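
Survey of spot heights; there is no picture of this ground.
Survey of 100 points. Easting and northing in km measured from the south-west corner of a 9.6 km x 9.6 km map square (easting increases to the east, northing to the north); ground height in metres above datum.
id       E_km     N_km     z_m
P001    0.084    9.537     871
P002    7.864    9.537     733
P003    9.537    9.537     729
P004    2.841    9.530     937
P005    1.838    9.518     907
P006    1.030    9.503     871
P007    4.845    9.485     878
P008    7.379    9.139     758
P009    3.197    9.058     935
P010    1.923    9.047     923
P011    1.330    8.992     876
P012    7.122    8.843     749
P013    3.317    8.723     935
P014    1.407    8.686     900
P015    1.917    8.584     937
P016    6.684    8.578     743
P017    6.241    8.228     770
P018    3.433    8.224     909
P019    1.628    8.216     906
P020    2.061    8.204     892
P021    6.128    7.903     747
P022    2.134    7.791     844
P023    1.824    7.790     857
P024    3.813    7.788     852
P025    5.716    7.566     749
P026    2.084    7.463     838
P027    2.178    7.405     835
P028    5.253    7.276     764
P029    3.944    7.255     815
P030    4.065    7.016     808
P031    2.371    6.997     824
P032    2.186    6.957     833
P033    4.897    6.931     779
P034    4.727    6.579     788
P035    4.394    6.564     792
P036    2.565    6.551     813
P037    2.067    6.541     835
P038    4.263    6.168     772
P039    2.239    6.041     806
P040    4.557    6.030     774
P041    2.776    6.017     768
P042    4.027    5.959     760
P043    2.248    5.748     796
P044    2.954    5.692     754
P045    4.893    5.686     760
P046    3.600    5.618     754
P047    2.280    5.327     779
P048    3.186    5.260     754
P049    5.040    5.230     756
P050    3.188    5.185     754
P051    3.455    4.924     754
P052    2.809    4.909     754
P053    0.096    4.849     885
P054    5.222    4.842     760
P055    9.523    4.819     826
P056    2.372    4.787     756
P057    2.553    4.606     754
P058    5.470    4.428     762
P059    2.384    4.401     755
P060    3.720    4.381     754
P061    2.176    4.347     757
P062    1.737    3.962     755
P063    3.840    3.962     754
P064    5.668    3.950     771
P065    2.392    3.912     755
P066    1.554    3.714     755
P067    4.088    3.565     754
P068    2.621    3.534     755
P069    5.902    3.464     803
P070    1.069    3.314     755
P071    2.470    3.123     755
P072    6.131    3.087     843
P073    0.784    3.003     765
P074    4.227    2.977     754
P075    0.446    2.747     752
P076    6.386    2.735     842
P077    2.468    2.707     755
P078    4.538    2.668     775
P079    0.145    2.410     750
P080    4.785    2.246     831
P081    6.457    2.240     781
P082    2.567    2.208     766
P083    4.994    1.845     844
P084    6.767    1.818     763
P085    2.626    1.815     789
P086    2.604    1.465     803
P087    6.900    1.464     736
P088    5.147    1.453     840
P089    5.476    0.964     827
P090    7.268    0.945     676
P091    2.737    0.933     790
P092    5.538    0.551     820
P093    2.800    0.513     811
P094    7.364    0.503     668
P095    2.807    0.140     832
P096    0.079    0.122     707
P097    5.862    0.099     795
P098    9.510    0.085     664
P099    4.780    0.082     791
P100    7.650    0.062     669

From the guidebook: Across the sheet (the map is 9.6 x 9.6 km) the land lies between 665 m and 945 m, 790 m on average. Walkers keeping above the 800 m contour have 35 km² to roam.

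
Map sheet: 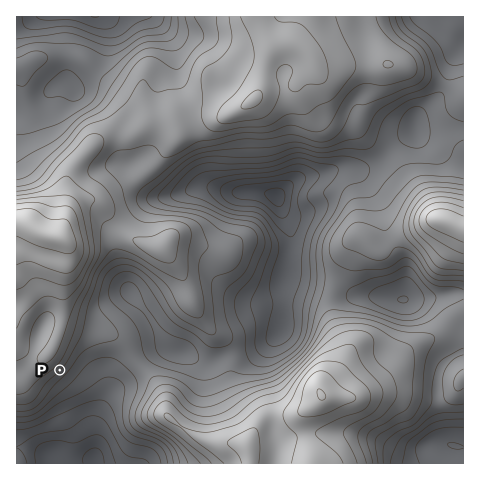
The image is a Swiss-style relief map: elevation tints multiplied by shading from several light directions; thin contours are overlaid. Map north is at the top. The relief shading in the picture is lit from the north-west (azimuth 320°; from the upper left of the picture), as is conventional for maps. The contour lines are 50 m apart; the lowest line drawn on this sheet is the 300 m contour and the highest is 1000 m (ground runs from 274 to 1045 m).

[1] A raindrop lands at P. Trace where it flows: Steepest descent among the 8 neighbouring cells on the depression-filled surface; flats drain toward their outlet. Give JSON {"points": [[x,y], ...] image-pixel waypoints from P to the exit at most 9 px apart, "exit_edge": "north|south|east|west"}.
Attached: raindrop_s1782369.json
{"points": [[60, 370], [69, 379], [78, 389], [85, 398], [85, 407], [87, 417], [88, 426], [90, 435], [90, 445], [92, 454], [95, 463]], "exit_edge": "south"}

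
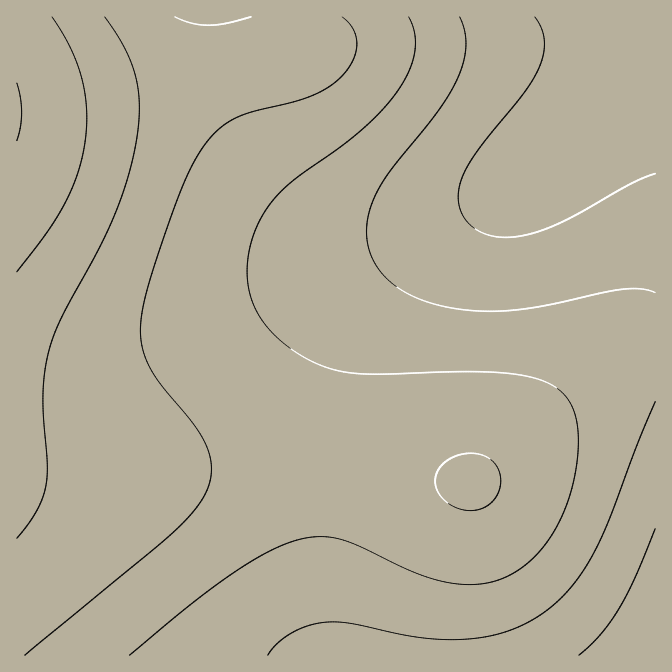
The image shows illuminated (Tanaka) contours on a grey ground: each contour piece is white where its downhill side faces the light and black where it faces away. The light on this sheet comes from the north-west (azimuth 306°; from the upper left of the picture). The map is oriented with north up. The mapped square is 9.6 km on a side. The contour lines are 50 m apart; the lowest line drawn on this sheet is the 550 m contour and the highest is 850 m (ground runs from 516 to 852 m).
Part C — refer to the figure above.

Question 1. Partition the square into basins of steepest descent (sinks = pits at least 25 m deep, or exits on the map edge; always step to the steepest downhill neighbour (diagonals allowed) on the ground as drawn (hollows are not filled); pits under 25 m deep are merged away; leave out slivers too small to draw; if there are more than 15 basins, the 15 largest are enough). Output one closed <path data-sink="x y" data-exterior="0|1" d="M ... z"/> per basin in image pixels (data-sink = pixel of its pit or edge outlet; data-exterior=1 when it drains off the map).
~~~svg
<path data-sink="655 18" data-exterior="1" d="M655 16l-350 0-2 27-5 6-4 2-124 30-115 18-38 4-1 369 38 6 33 0 135-15 98-2 2 2 52 3 98 17 60-59 72-60 23-13 29-6z"/><path data-sink="655 655" data-exterior="1" d="M655 346l-10 0-18 5-23 13-72 60-60 59-98-17-52-3-2-2-98 2-135 15-33 0-37-5-1 182 639 1z"/>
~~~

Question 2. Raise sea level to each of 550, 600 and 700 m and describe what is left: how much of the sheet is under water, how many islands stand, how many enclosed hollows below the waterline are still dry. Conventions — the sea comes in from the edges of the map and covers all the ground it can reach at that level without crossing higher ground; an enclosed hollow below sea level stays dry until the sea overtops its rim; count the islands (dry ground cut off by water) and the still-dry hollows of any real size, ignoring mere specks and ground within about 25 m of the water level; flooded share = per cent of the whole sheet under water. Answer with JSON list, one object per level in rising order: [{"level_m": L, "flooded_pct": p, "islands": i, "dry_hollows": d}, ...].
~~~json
[{"level_m": 550, "flooded_pct": 8, "islands": 0, "dry_hollows": 0}, {"level_m": 600, "flooded_pct": 22, "islands": 0, "dry_hollows": 0}, {"level_m": 700, "flooded_pct": 73, "islands": 0, "dry_hollows": 0}]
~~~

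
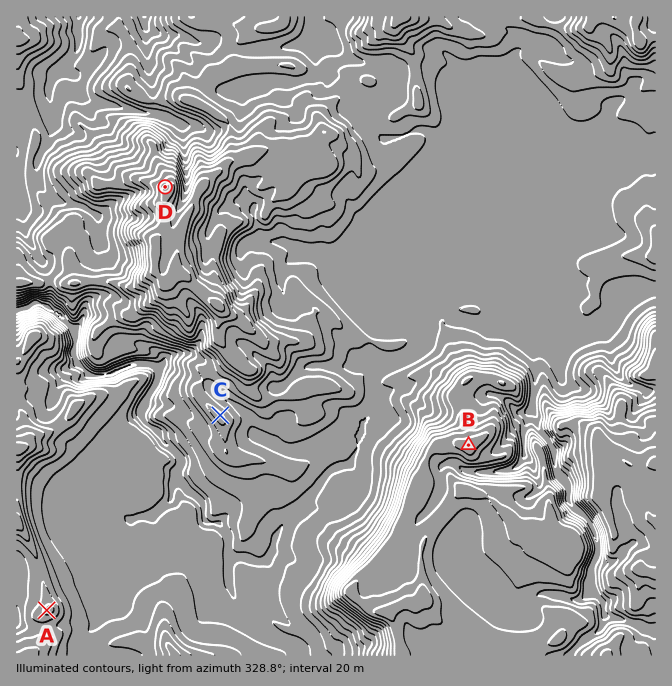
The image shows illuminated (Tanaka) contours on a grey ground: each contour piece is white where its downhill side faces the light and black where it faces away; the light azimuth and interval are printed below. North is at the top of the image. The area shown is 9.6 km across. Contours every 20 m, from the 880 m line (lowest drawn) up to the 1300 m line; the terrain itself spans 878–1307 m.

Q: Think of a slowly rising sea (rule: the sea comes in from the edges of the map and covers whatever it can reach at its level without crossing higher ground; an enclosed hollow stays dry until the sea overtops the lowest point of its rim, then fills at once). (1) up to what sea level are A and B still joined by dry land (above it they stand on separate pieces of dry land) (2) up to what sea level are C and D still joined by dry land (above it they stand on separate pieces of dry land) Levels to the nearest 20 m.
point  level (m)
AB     1020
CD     1080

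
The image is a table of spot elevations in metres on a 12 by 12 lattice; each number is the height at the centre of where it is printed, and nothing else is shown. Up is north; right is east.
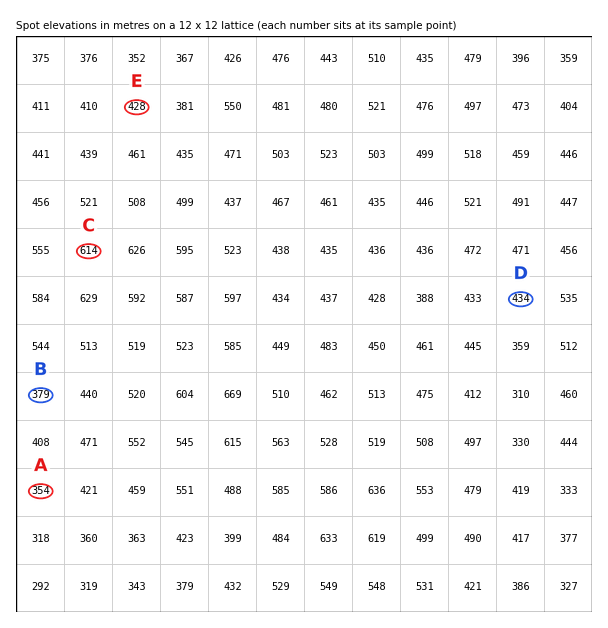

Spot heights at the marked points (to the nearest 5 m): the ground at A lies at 355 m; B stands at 380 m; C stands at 615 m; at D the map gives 435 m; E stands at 430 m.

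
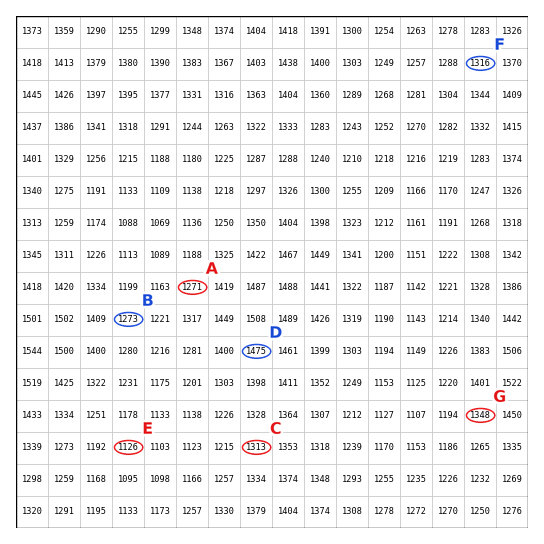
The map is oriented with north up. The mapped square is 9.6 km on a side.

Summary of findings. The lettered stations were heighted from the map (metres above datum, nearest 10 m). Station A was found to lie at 1270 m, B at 1270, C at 1310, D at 1480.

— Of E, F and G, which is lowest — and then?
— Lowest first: E F G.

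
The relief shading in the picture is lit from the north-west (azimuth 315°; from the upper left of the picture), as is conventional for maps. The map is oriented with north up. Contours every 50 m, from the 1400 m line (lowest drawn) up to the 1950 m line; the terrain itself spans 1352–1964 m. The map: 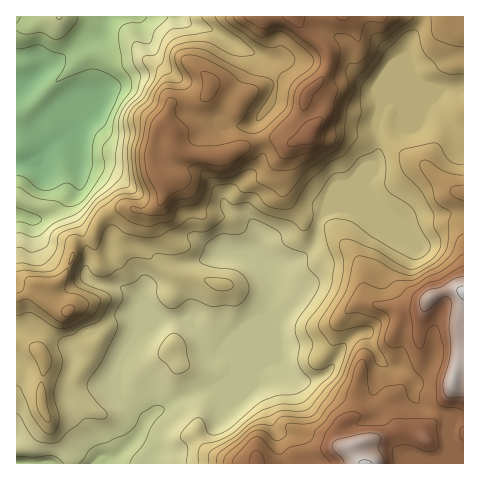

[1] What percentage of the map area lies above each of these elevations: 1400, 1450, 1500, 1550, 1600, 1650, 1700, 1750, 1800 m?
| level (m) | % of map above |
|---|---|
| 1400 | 95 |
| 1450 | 91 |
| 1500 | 88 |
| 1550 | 70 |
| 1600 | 57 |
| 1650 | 42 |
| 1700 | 33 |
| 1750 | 24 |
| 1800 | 15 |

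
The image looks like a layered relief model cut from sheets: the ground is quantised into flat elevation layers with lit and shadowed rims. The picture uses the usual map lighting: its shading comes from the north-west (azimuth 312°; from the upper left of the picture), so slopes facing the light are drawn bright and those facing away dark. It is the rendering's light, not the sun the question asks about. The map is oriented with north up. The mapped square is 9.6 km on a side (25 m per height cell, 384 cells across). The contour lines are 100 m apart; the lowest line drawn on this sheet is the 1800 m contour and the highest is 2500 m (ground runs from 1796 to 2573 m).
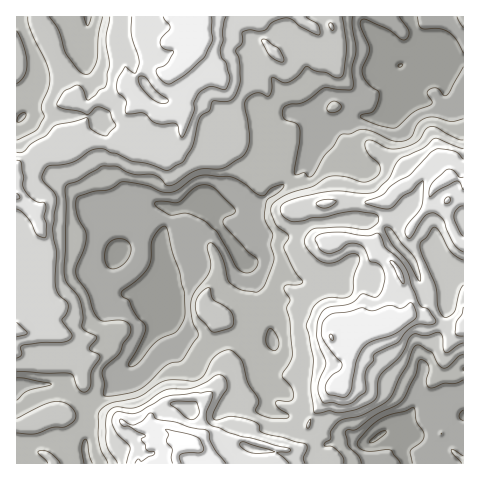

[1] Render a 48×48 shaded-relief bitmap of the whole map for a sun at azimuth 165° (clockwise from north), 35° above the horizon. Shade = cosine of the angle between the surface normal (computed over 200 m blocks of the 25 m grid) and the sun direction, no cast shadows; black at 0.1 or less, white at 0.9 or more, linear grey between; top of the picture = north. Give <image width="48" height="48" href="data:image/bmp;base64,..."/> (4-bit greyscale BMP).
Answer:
<image width="48" height="48" href="data:image/bmp;base64,Qk32BAAAAAAAAHYAAAAoAAAAMAAAADAAAAABAAQAAAAAAIAEAAATCwAAEwsAABAAAAAAAAAAAAAAABEREQAiIiIAMzMzAERERABVVVUAZmZmAHd3dwCIiIgAmZmZAKqqqgC7u7sAzMzMAN3d3QDu7u4A////ALqYiZmalliIisuWeXdniauYdkNXiIiZp6mYmZmJqXiZmsuGiYh2Zouod2Q1d2eZl6mZmql3m6mZh3d3d3dVRGqpiKp1Z2aKiJqqqrp2m5mHUxNVVmVERXmru97aiZiIiImaqrp0ZUV1MhRURVVWZmm87u/+y6mXmFZ4mZliAAA1VnepdmZniHfe/////amImlVWZoqCAAADaKm8qZmZmIe+7+7/7bmYm2ZVV6ynIAAAIzRaqoiImId73dy8zMq7qqqqmauphkIQEQAnmIiImYZWmrqrvMm92+7u3KqqqYZTNFMld4mHiYZEaaq8zMmM2+3MzKm8y4Z3ZmdVaJmHeIdmebvN3Lub3LqZmZibzLdnd2d2eJmGZ4iJqszM3cyq3szLu6mavMpVZmeHiJmHd5iLqb7d3d25ztzMypiZq7uERneamZqph5d5mYzu7u7anZmZmYhmeJmXVXmruZqql4dGiXeb3/7beGmYmZllRWeIdWqpmYmqmHYyVndme+yoRXqYqph3ZniIh1iXeHeamGYwEkVFVId3VHipd4eIiJqZmESHd3d4mHZCECREZlaJdYeqdmaJmZu6iFFodmZomHdlVEVmimiJhpeal2eJmZq7iIM4hlVniIiIh2iImml4l5iKqZmZmZqrmZhYhmVWeZq7qGmppnl5qamaqrupiJmqqZmId4h2iarN23i6Y5mJq7qbmrupmZmZmZmXaaqIiarN7bm3N7iprJqqmquqqZmZmZmGeqmHeIiazbh1a8u5qYq5mZmqqpqqmIdmmpmJmYUyNVI3mcy6p5qpqYiaqZmqh3domZmavKhTI0RJlozLmKuaqYmaqZmZh2Z4iJh4q7vMu7u8t0vcusmKqZqruoiaqYeImZhjR5q8zLu922fLzKZ4mru7uqq97bqaqrujASM0Z2RGvbaqrId2e9zMvN3N/+3Lu7u6UhASMzIQSsh7q5mYm8zMze7d3v/u3Lmbt1M0RVVCJYlXqYq93cu83d3d3e//7bmJqodVVnh2RVh1Z0m83d3M3czLvczMzMqZmpl2d4mnRER2VSR5mb3bvLqYm8qZqruZmqmHiImWIBI0IjImiImpmZmqmrqZmqqpmaiYh2ZDEAIiEkMkZ4d2d4irqsqZmZqpiJiId1IjRDMyNWVVVnmIiaq828upmZmqh4mZmGRFZkIjRZd4mZmqmcypmry6qpmaqZqqqqqnZlMkVrl3mqmqmKqGeJu73Kqau7qYmru6iHZmd7p2Z4iHmpeKuqzM3buqvLu5qqmbmIiId7qHZmZmeYiry6vcu7uqzLvM25d5mIh4d8qYdlRWZnqprMu6qqqrzLvN25h3h3h4hrmZh3VWd3mXecy5iaq7u7u8yqqYiHiImJmpiIdniImYd6y6iaq6qaqquru6q5iZmYmpmJhniZmZmZu7qqqZiJqpqqmqvLmZmnqZmZhmiJiIiaqqqqqYiaqpmYiaq7upqnmIiZhkeIiIiZiaqqqqq7qZmYm7qZu7uomIiZhkaIiIiZiau6qrvMmJiZrLp4q8ug=="/>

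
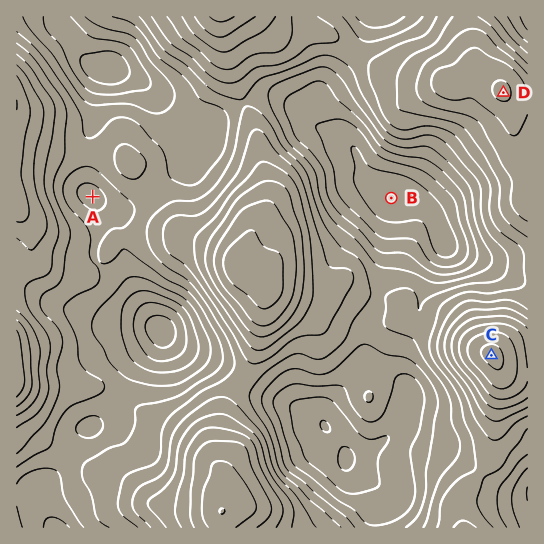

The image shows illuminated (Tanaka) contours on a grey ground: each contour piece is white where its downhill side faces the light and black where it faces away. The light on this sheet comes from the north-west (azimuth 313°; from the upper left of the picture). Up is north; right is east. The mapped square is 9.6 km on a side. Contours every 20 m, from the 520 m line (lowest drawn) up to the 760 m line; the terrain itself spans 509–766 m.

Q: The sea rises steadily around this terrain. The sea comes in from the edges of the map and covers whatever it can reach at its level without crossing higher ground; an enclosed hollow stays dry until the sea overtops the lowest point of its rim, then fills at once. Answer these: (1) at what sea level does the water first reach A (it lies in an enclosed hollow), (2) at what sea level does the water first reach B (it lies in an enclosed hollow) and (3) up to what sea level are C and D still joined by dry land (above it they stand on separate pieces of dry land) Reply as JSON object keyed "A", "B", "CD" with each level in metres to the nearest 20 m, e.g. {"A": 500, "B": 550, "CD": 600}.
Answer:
{"A": 600, "B": 620, "CD": 640}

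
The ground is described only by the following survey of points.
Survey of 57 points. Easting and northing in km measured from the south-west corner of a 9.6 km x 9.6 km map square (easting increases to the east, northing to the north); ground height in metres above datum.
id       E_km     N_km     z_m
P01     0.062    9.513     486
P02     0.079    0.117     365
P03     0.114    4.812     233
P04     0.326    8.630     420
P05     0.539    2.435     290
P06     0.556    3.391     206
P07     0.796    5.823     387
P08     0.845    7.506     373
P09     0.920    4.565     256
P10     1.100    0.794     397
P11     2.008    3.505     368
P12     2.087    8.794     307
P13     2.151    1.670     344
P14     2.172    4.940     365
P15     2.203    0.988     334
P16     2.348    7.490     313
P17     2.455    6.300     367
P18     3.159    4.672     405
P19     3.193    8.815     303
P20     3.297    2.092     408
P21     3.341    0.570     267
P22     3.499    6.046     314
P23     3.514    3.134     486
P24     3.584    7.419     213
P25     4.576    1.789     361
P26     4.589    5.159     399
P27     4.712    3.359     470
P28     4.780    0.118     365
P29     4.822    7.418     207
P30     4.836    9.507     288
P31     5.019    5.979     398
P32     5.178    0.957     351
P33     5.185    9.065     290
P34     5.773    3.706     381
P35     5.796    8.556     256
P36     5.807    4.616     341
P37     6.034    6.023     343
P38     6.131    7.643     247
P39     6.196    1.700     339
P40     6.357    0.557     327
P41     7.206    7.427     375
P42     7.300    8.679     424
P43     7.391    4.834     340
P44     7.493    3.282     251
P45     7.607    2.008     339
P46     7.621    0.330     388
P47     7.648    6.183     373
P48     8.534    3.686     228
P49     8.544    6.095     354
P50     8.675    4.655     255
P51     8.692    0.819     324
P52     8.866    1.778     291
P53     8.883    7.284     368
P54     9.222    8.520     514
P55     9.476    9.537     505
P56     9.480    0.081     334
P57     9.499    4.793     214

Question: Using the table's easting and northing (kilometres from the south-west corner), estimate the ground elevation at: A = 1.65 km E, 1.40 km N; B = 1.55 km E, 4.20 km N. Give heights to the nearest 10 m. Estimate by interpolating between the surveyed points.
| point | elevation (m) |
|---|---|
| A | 330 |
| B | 300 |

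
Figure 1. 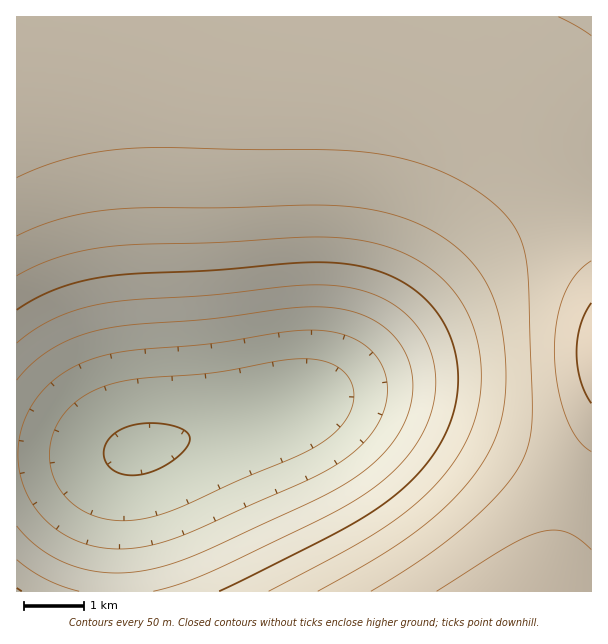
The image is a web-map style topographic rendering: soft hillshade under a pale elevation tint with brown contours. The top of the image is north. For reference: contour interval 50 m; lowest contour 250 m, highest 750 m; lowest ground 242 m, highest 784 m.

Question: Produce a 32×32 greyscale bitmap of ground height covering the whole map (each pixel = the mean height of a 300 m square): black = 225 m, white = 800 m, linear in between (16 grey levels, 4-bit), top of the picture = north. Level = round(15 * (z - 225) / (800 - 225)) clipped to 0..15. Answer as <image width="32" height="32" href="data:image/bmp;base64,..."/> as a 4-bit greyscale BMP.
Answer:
<image width="32" height="32" href="data:image/bmp;base64,Qk12AgAAAAAAAHYAAAAoAAAAIAAAACAAAAABAAQAAAAAAAACAAATCwAAEwsAABAAAAAAAAAAAAAAABEREQAiIiIAMzMzAERERABVVVUAZmZmAHd3dwCIiIgAmZmZAKqqqgC7u7sAzMzMAN3d3QDu7u4A////AHZlVVVmZ3iJmqu7zM3d3d1lVEREVVZneImaq7zM3d3dVEQzM0RFVmd4iaq7zMzd3EQzIiIzNEVWZ3iZqrvMzMxDIiIiIjM0RVZniJqrvMzMMyIRERIiMzRFVneJqrvMzDIhEREREiIjNEVneJqrvMwyIREAERERIiM0VniJq7zMMiEREBEREREiM0Vniaq8zTMhEREREREREiNEV4mavM1DIiEREREREREiNFZ4mrzdQzIiIiIiERESIjRWeJq83lRDMyIiIiIiIiM0VniavN5VREMzMzMzIiIzRVZ4mrzeZlVURERERDMzREVniJq83nZmVVVVVVVEREVWZ4mqvN6Hd2ZmZmZmVVVWZ3iJqrzNiId3d3d3d2ZmZ3eImqu8zZmIiIiIiIh3d3iImZqrvMypmZmZmZmIiIiImZqqu7vMqqqZmZmZmZmZmZqqq7u7zKqqqqqqqqqqqqqqq7u7u7u7uqqqqqqqqqqqq7u7u7u7u7u7u7u7u7u7u7u7u7u7u7u7u7u7u7u7u7u7u7u7u7vLu7u7u7u7u7u7u7u7u7u7zMy7u7u7u7u7u7u7u7u7u8zMzMzMzMy7u7u7u7u7u7vMzMzMzMzMzMy7u7u7u7u7zMzMzMzMzMzLu7u7u7u7u8zMzMzMzMzLu7u7u7u7u7vMzMzMzMy7u7u7u7u7u7u7"/>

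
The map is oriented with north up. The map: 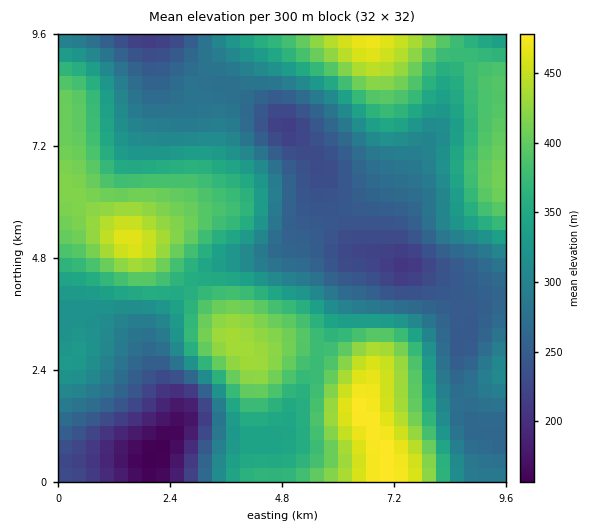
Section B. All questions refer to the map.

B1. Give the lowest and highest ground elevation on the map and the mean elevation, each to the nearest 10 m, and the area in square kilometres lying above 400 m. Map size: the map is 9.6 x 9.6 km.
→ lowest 160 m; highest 480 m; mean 330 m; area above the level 17.6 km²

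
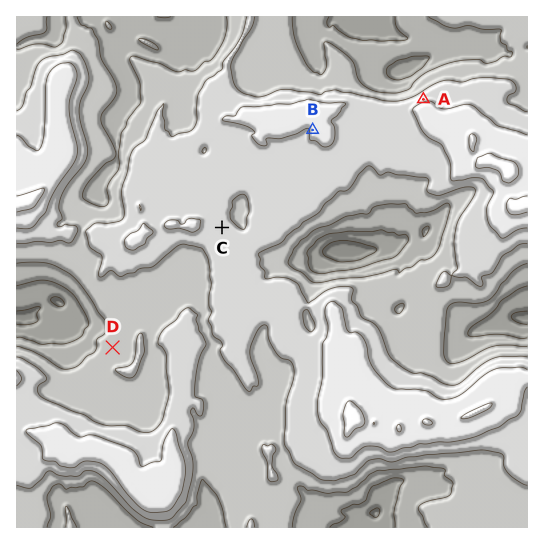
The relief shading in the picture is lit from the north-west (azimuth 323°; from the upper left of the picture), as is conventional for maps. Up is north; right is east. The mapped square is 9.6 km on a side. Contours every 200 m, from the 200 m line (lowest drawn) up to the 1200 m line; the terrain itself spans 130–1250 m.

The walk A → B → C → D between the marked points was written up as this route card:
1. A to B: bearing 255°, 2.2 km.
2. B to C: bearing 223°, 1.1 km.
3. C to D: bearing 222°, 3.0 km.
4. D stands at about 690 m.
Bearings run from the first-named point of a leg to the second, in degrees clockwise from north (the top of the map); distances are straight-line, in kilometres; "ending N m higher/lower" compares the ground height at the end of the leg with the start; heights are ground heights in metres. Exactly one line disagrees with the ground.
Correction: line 2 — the distance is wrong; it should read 2.5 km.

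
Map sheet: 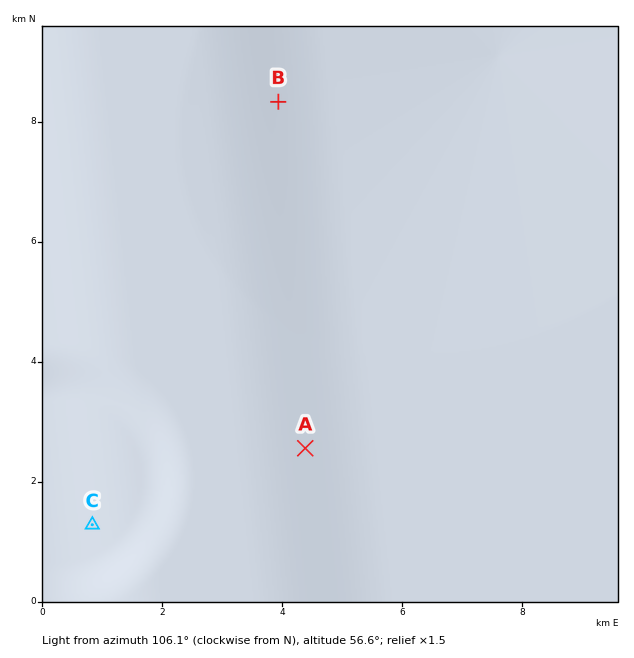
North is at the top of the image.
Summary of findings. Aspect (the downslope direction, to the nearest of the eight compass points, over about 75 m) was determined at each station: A W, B W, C E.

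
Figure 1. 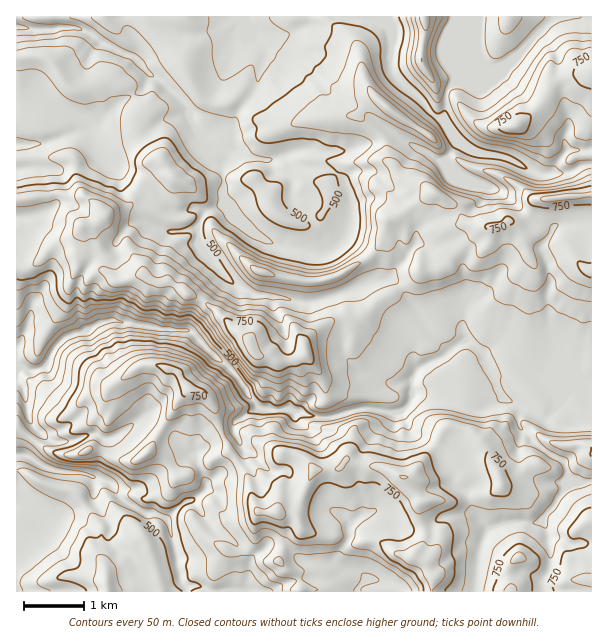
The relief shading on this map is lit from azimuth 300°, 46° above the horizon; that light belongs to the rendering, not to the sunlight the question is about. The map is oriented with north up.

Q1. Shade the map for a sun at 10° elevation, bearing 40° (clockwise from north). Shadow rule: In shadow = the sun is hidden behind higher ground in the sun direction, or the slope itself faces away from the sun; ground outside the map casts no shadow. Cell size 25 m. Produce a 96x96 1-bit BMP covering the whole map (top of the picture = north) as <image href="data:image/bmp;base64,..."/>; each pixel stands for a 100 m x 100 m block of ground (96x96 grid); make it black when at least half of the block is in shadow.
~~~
<image width="96" height="96" href="data:image/bmp;base64,Qk2+BAAAAAAAAD4AAAAoAAAAYAAAAGAAAAABAAEAAAAAAIAEAAATCwAAEwsAAAIAAAAAAAAA////AAAAAAA//gAP//wA//gBAHgf/AAP//wA//gBAAAAAAAf//wB//gBgAAAAAAb//gH//AAAAAAAAAT//AH//AACAAAAAA//4f3/4AAAAAAAAA//////gAAAAAAAAA/////+AAAAAAAAAB/f//wAAAAADgAAAB+f/8AAAAAAHgAAAB8f/4AAeAAAEAAAAB4//4AA+AAAAAgEAfxv/AAP+AEfAB5/h/jvwAAf+MOAAB////zPgAAP+APwAD/3/vcPgAAP8ABwAD/H//f/gAIP8AAgAD////Z/AAcP4AAAAj////B/AAcfwADAB7f//+D/AAMfgADAB8///+D+HAACAAAAB9///8DePgAAAAAAD///gAAMeAAAAAAAP78AAAAA+AAAAAAAfzzgAAB5wAAAAAAA8DP/gAfxgAAAAAAAwCf/wZ/xAAAABAAAAA//z//wAHAAAAAAAA//j//zAPgAAAAAAAwfj//j//+AAAAAAAgPh//j////wAAAABgHh//H//j/AAAAABgfh//P//gAAAAAABg/h/wP//gACAAAABh/A/wf//gAAAAAADD+A/g///gAAAAAAD/8A+B///AAAAAAAD/wAMD//fAAAAAAAD/gAAD/8GAAAAAAADvgAAP/gAAAAAAAAD/+AA//gAAAAAAAAD//wf//AAAAAAAAAD/////+AYAAAAQAAD/////8AQAAAAAAAD/////4AQAAAAAAAD/////wAAAAAAAAOD/////gAAAAAAAAPB/////AAeAAAAAAPh////+D//gAAAAAPz////wH//4AOAAAP//v//AP//8APxwAP//vzgAf//+AP74AP//xgAAf+ACAOA8AP8PwAAA/wAAAGA8APwHwAAB/gAAAAAYAOADwAAB+AAAAAAYAMADgAAD8AADgAAAAMABgAAD8AAD4AAAAAAAgAADwDAD8AAAAAAAAAADgP4B8AAGAAAAQAAhAf4D+AAAAAAAwAAAAfgD+AAAB+CAAAAAA+AD+AAAD/zAIAAAAcAD8AAAD/7ocAAHAAAB4AYAH/8BcAAOAAAB+AYA/z8AAAD8AAAB+AAH8AAAAAHwGAAB4AB/8AAAACHAEAADwgD/wAAAADgAAAAD/AD/D+AAADwAAAAD/AD///gDADgAAAAAeAD//58AADAAA4AAAD7//4AAAAAAB8f/wP7//5yAAAAAB8f/+fz//x/wAAAAB4f///n//B4AAAAABAP///H/+BgAAAAABgD//8P8wAgAAAAABAAAf4PwAAwAAAAPwAAAfgfgAAgA4AAPgAAAfD/AAAgD4AAeAAAAeP2AAAgHwAA8AAAAcfyAABgHgAB4AAAAY/wAAAAPAAD4AAAAA/wAAAAeAAHwAAAAB/gAAAAeAAPgAAAAB/gAAAA8AAfAAAAAD/AAAAAwAA4AAAAAB+AAAAAAAD4AAAAAB+AAAAAAA/YAAAAAB+AAAAAAD8AAAAAAA+AAAAAAH4AAAAAAA/AAAAD//wAAAAAAAfAAAAD//gAAAAAAAfAAAAD//AAAAAAAAfAAAAA="/>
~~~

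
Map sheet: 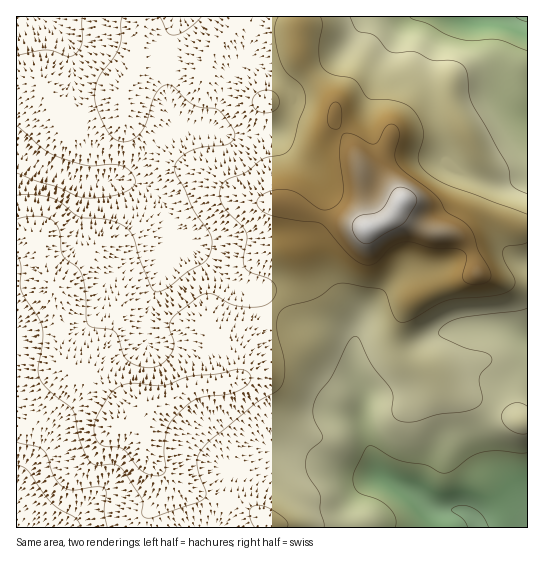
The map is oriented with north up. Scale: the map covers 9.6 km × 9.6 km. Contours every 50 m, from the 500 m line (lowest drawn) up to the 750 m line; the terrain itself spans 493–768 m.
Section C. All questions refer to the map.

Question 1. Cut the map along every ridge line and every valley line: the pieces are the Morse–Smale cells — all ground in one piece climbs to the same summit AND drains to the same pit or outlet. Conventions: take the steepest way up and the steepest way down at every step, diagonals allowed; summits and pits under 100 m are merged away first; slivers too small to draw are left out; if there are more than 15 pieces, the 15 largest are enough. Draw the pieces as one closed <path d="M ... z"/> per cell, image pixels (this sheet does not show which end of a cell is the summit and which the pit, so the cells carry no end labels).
<path d="M299 16l-283 1 0 217 17 2 6 5 6 32 11 14 4 59 7 20 12 10 11 1 8 4 31 26 26 0 36-19 32-3 14-6 0-24 6-16 52-53 4-15 0-25 8-17-2-18 63 18-7-59-9-24-17-24 0-17-3-6-31-40-2-9z"/><path d="M397 211l-8 9-20 9-14-5-51-13 3 4 0 14-8 17 0 25-4 15-52 53-6 16 0 24-14 6-32 3-28 16-12 3-6 19-1 20 4 12 13 15 3 13-7 16-10 15-1 11 382-1 0-298-11-2-19-8-15-2-8 3-17 13-19 0-21-6z"/><path d="M527 16l-227 1 0 38 8 15 24 29 3 6 0 17 21 32 7 21 2 39 4 15 20-9 8-9 21 16 21 6 19 0 17-13 8-3 15 2 24 9 6-1z"/><path d="M47 284l-31 1 0 242 129 1 2-11 10-15 7-16-1-11-15-17-4-12 1-20 6-19-4-2-18 2-31-26-8-4-11-1-12-10-7-20-4-59z"/><path d="M27 235l-11 0 0 48 37 2-10-20-4-24z"/>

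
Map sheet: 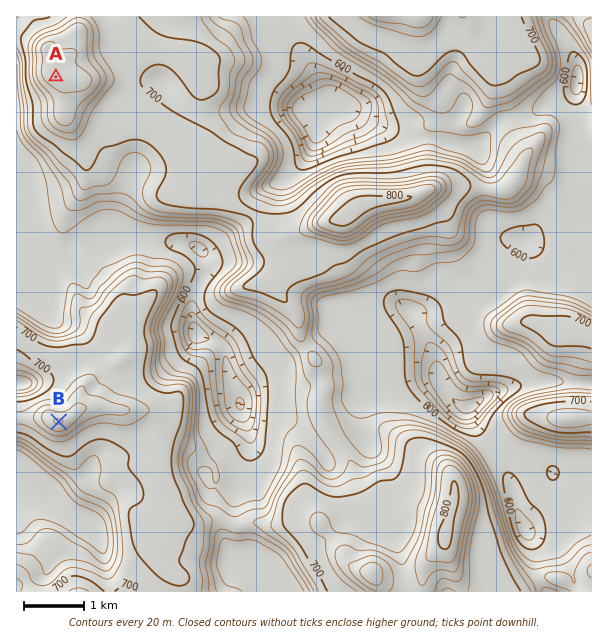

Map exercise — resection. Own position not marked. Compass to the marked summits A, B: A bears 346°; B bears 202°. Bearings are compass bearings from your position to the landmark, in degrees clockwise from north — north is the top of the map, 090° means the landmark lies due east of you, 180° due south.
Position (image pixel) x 110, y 295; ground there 685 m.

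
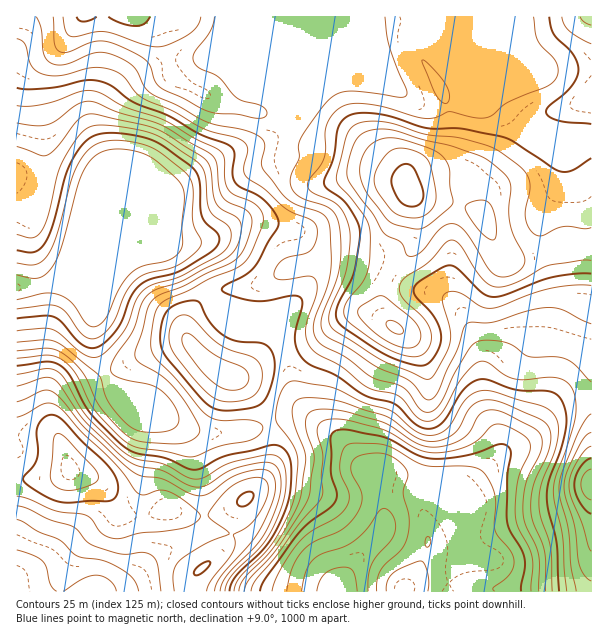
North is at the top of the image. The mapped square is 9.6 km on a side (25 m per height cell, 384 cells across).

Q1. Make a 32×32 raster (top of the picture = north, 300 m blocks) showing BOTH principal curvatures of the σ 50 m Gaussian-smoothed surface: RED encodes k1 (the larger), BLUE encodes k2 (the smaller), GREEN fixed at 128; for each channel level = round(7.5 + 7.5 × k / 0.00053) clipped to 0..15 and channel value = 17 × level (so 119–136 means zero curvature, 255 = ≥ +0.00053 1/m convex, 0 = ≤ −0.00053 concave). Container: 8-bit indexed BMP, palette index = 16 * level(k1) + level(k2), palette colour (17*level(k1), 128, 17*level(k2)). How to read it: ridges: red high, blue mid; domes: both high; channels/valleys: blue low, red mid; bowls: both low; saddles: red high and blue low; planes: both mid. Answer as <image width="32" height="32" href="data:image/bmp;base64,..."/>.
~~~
<image width="32" height="32" href="data:image/bmp;base64,Qk02CAAAAAAAADYEAAAoAAAAIAAAACAAAAABAAgAAAAAAAAEAAATCwAAEwsAAAABAAAAAAAAAIAAABGAAAAigAAAM4AAAESAAABVgAAAZoAAAHeAAACIgAAAmYAAAKqAAAC7gAAAzIAAAN2AAADugAAA/4AAAACAEQARgBEAIoARADOAEQBEgBEAVYARAGaAEQB3gBEAiIARAJmAEQCqgBEAu4ARAMyAEQDdgBEA7oARAP+AEQAAgCIAEYAiACKAIgAzgCIARIAiAFWAIgBmgCIAd4AiAIiAIgCZgCIAqoAiALuAIgDMgCIA3YAiAO6AIgD/gCIAAIAzABGAMwAigDMAM4AzAESAMwBVgDMAZoAzAHeAMwCIgDMAmYAzAKqAMwC7gDMAzIAzAN2AMwDugDMA/4AzAACARAARgEQAIoBEADOARABEgEQAVYBEAGaARAB3gEQAiIBEAJmARACqgEQAu4BEAMyARADdgEQA7oBEAP+ARAAAgFUAEYBVACKAVQAzgFUARIBVAFWAVQBmgFUAd4BVAIiAVQCZgFUAqoBVALuAVQDMgFUA3YBVAO6AVQD/gFUAAIBmABGAZgAigGYAM4BmAESAZgBVgGYAZoBmAHeAZgCIgGYAmYBmAKqAZgC7gGYAzIBmAN2AZgDugGYA/4BmAACAdwARgHcAIoB3ADOAdwBEgHcAVYB3AGaAdwB3gHcAiIB3AJmAdwCqgHcAu4B3AMyAdwDdgHcA7oB3AP+AdwAAgIgAEYCIACKAiAAzgIgARICIAFWAiABmgIgAd4CIAIiAiACZgIgAqoCIALuAiADMgIgA3YCIAO6AiAD/gIgAAICZABGAmQAigJkAM4CZAESAmQBVgJkAZoCZAHeAmQCIgJkAmYCZAKqAmQC7gJkAzICZAN2AmQDugJkA/4CZAACAqgARgKoAIoCqADOAqgBEgKoAVYCqAGaAqgB3gKoAiICqAJmAqgCqgKoAu4CqAMyAqgDdgKoA7oCqAP+AqgAAgLsAEYC7ACKAuwAzgLsARIC7AFWAuwBmgLsAd4C7AIiAuwCZgLsAqoC7ALuAuwDMgLsA3YC7AO6AuwD/gLsAAIDMABGAzAAigMwAM4DMAESAzABVgMwAZoDMAHeAzACIgMwAmYDMAKqAzAC7gMwAzIDMAN2AzADugMwA/4DMAACA3QARgN0AIoDdADOA3QBEgN0AVYDdAGaA3QB3gN0AiIDdAJmA3QCqgN0Au4DdAMyA3QDdgN0A7oDdAP+A3QAAgO4AEYDuACKA7gAzgO4ARIDuAFWA7gBmgO4Ad4DuAIiA7gCZgO4AqoDuALuA7gDMgO4A3YDuAO6A7gD/gO4AAID/ABGA/wAigP8AM4D/AESA/wBVgP8AZoD/AHeA/wCIgP8AmYD/AKqA/wC7gP8AzID/AN2A/wDugP8A/4D/AHaYl4V0Y5V1l+j00EBQc4d0dXOU28uolaa4trOjlrfldoaWpWSFpXSlyPn31ZGAYmVkc6K3t7aGhYVkQlN2uPmHdnanp7iGhZOClPb3+qNgZIaVknOV16iFhoRiZISW+HWFdISouqenh5WEk8X52IBylpaEYnTopoaFpLSnloX1VIWnlJSmprba59TX2fnYsrO3t5VyldaFh3V0laimlfXFyMq4t9ajtvnEwdf7/Oujs9jHpJO4p3d3dHSEp7TX/bW2ysnp+OLXyGFip8n6+aSElGNiZIOhgHGEhZOlo9j+ZXXo2PjmoZa0gnSkhKT11reVcWJAcMGjk5KCc2JilfaVpvj313NAcHGDg5FwgOO2hICBlHKV6ejWxoNTYWCT9rXY+bZzcHF2dHGyoXChxKSAcXSFhLb7+KR0YnSGgpH0htf2hFBwd3dwcsfJuNWUgpOWpailo/r6dGJjlqaUg9Wm2fiUgISEcmGW2NrryYSTl5WWupdz9fiTorW5p4WEtqba+rPQ1bejldj459nYo5SVdYaVk5X0xoWSpbm4t6anhbTUcpDW1sTJ+felhLWUosWXdIS4+vm4pYKFloeHh4aGpsVSQHS1ltr6pmBzhYaQ5va25/r76sejk4aFh3eHh5eox4BiYKe52eiBdoWEhXCj+Pzo6Mimk4GUpoR1doeHgJGhhXeAxvro9vXFxreVcnCU+KfVgWBzc5XWlXNzdHSToYZ3d4OwtHSV+ffm19jHknDFttazdHSDltraxqaGhajWgHeHh4SAUHCAgqO2qKikcqbHltfJlIKX2evV1djWuPiAh4eHh3d1gnBQg7e3dnR0hba0g9Z0Yaf2pnSGqKa4+YGDd4eHh4aixYOAkrKBUVOEg8WmxoSS6Nh2ZIaHdqf4lXCHh3eHd3DW54RylLaVcoWXuNvsxcO4x4Z1hod3hve3cHeHh3d0UIX42bbG+Pf2xsjJycmFdIW4qJaGh4d11tZgc3d3c3BjgLbayKeVg6TZt6nKuZWmt7iopoaGh3en15VQYGBQdJWToJGVl4djY8i5t/r59se4p4Z1dXaHh5e3pZOEdWV2mLm2pLSklqWl19nox3OTpYWUlIWFdXSXlqaEk7anlqbH6ejn2aZ2g6bHtqSBcICSZHWXt7e3l5iGlnSEttfY2PfYt5aWhoeFk6SDgnGEt5Z1hYaWlrfIp7anhpWVlcjqt5eHdXeHd4eGhHR0hafIhYeHdnVkdKaUxtmWdWV0tLWEdYWHd4eHh3d3h4SXyJaGd4eHhmR1pWOV+LZkdae3lpWDdoeHh4eHh4eHhMimhoeHd4eEloaWpoO3+ubn2KenyraDh4eHh4eHh4aVpoaHh4d3dnWWubo="/>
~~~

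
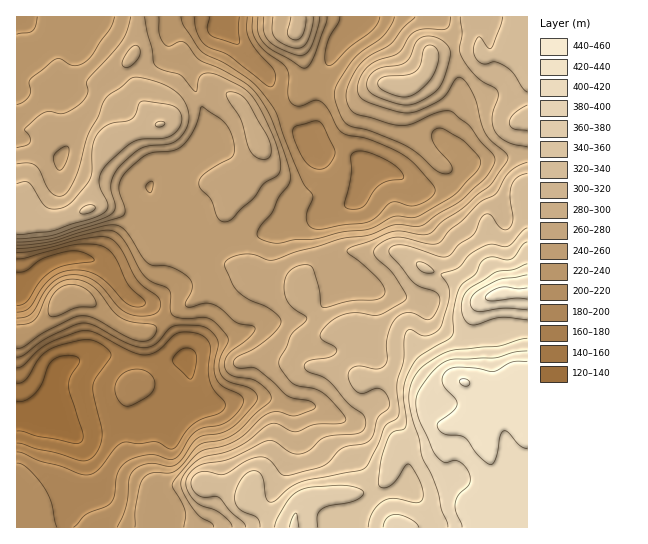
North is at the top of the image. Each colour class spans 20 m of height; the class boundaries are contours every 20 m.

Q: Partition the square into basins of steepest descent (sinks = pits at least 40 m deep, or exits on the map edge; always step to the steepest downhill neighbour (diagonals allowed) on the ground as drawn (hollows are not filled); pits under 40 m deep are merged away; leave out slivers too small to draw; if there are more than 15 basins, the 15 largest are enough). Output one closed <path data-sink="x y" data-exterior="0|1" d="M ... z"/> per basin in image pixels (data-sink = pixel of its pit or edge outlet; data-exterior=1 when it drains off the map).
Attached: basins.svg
<path data-sink="41 417" data-exterior="0" d="M357 251l-23 4-20 10-10 10-3 16-8-7-30-4-12-8-20 5-21 11-63 44-12 0-8-3-16-9-25-21-15-4-6 2-26 30-17 9-5 0-1 191 511 1 1-234-27-1-15 6-7 0-22-19-31-11-24-16z"/><path data-sink="229 30" data-exterior="0" d="M475 16l-337 0-2 33-8 13 0 7 16 38 13 17 9-1 16-18 19-6 16-10 4 0 13 8 11 13 15 32 0 11-8 14-17 15 0 7-12 30-2 24 3 11 6 9 19 6 10 10 34 5 8 7 3-16 10-10 20-10 16-4 48 1 9 4 19 13 31 11 22 19 7 0 15-6 26 0 1-232-7-4-8-9-15 7-15 1-4-7 0-22z"/><path data-sink="17 291" data-exterior="1" d="M106 207l-16 1-40 16-19-3-15 2 1 113 5 0 17-9 20-24 7-7 5-1 15 4 25 21 16 9 8 3 12 0 63-44 21-11 20-6-9-4-44-7-45-13-26-31z"/><path data-sink="17 17" data-exterior="1" d="M137 16l-121 1 1 206 3-2 4-15 4-31 19-36 6-7 26-9 14 5 14 12 3 0 15-7 32-8-13-18-16-38 0-7 8-13z"/>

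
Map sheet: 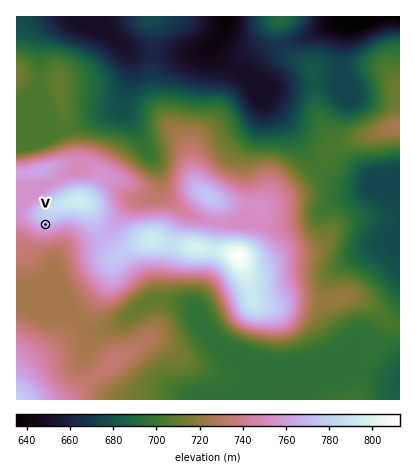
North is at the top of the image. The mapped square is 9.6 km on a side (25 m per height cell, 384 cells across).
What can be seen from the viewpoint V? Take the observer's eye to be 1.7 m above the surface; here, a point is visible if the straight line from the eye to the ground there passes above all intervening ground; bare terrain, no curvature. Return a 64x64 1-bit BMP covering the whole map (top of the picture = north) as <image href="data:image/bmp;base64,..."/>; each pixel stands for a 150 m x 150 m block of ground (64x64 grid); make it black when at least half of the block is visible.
<image width="64" height="64" href="data:image/bmp;base64,Qk0+AgAAAAAAAD4AAAAoAAAAQAAAAEAAAAABAAEAAAAAAAACAAATCwAAEwsAAAIAAAAAAAAA////AAAAAAD/+AAAAAAAAP/4AAAAAAAA//gAAAAAAAD//AAAAAAAAP/+AAAAAAAA//8AAAAAAAD//8AAAAAAAP//4AAAAAAA///4AAAAAAD///gAAAAAAP//4AAAAAAA//8AAAAAAAD//AAAAAAAAP/8AAAAAAAA//gAAAAAAAD/+AAAAAAAAP/8AAACAAAA//wAAAIAAAD//AAAAgAAAP/+AAAAAAAA//4AAAAAAAD//gAAAAAAAP//AAAAAAAA//8AAAgAAAD//8AAAAAAAP//+AAAAAAA///8AAAAAAD///wAAAAAAA34PgAAAAAADPgAAAAAAAAA8AAAAAAAAADgAAAAAAAAAEAAAAAAAAAAAAAAAAAAAAAAAAAAAAAAAAAAAAAAAAAAAAAAAAAAAAAAAAAAAAAAAAAAAAAAAAAAAAAAAAAAAAAAAAAAAAAAAAAAAAAAAAAAAAAAAAAAAAAAAAAAAAAAAAAAAAAAAAAAAAAAAAAAAAAAAAAAAAAAAAAAAAAAAAAAAAAAAAAAAAAAAAAAAAAAAAAAAAAAAAAAAAAAAAAAAAAAAAAAAAAAAAAAAAAAAAAAAAAAAAAAAAAAAAAAAAAAAAAAAAAAAAAAAAAAAAAAAAAAAAAAAAAAAAAAAAAAAAAAAAAAAAAAAAAAAAAAAAAAAAAAAAAAAAAAAAAAAAAAAA=="/>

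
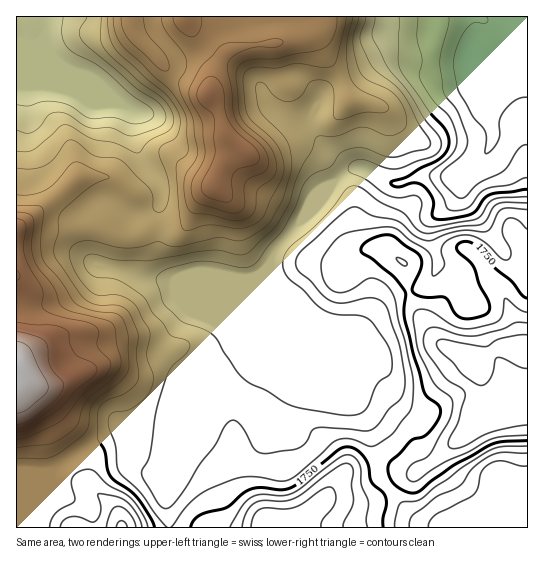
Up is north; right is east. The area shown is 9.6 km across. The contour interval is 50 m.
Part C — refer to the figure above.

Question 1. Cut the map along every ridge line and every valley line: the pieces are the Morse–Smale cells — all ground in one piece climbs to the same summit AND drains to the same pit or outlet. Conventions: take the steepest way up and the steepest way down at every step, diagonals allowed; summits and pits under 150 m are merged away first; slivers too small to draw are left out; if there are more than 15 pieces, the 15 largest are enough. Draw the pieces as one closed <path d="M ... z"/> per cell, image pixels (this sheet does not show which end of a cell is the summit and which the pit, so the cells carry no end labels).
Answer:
<path d="M527 77l-14 0-10 3-12 7-3 4-1 23 5 15 0 13-9 16-14 13-8 5-42 0-24 8-29-15-12-1-15 9-31 33-4 8-25 28-7 11-3 9 7 16 13 10 21 24 13 7 32 79 13 23 8 32 1 16 10 14 14-10 14-4 20-13 37-34 5-10 12 4 39-2z"/><path d="M477 16l-346 0 0 9 4 9 25 28 18 15 31 17 10 15 8 26 13 12-15 14-6 12-3 12-17 16-11 21-7 6-21 1-1 29 6 16 8 6 18-5 32 0 15 4 13 0 7-3 11-10 6-15 24-26 9-15 31-33 15-9 12 1 24 14 7 1 22-8 42 0 13-9 9-9 9-16 0-13-5-15 0-19 4-8 9-5-5 1-12-4-10-16-1-14 5-22z"/><path d="M102 224l-40 3-37-2-9 5 1 298 22-1 0-10 13-32-1-12 3-4 57-34 8-3 6 1 10 15 14 7 20 1 9-3 5-4 21-51 0-24 13-15 20-14 31-75-1-2-16 11-13 0-15-4-32 0-18 5-8-6-5-11-1-35-8 0-13 7-13 0z"/><path d="M270 267l-33 78-20 14-13 15 0 24-20 47-9 32-8 16 0 18 3 17 136 0 2-14 14-13 5-2 40 2 11-5 9-9-10-14-1-16-8-32-13-23-32-79-13-7-10-13-24-21z"/><path d="M45 16l-29 1 0 212 9-4 37 2 40-3 23 11 13 0 13-7 8 0 0-19 2-8 0-12-5-12-9-11-10-16-4-15 0-24-39-19-17-17-18-11-8-9-8-17 2-12z"/><path d="M130 16l-84 0-3 22 5 13 11 13 18 11 21 20 35 16 0 24 4 15 10 16 9 11 5 12 0 12-2 8 1 18 13 2 8-1 7-6 11-21 17-16 3-12 6-12 15-14-13-12-8-26-10-15-40-23-32-33-6-13z"/><path d="M122 432l-19 7-52 34 1 12-13 32 0 11 130-1-2-34 8-16 8-27-14 6-20-1-14-7z"/><path d="M479 416l-3 1-4 9-37 34-20 13-14 4-13 9 15 20 15 14 15 5 32 0 9-9 35-13 19-1 0-83-39 1z"/><path d="M527 16l-50 1-5 40 7 17 4 5 12 4 18-6 15 0z"/><path d="M387 487l-9 9-11 5-17 0-9-2-14 0-5 2-14 13-1 13 160 0-1-3-33 1-15-5-15-14z"/><path d="M513 501l-39 15-6 5-1 6 60 1 1-25z"/>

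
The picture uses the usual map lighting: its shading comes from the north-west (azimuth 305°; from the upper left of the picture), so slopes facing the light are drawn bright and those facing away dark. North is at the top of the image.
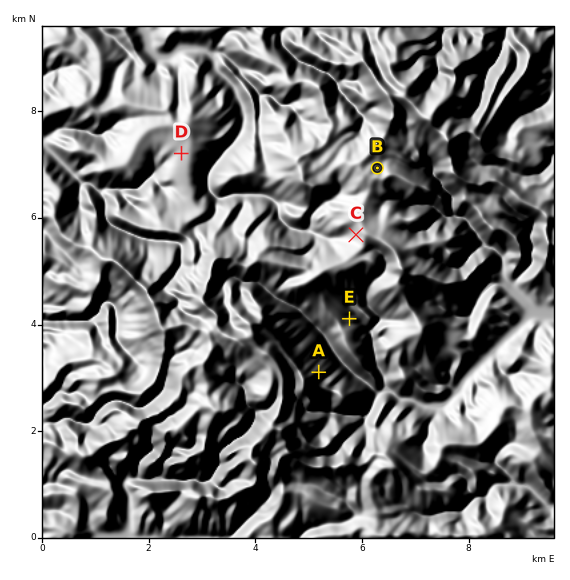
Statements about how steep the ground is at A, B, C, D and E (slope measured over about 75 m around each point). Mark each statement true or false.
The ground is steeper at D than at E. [false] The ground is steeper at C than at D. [true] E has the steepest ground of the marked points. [false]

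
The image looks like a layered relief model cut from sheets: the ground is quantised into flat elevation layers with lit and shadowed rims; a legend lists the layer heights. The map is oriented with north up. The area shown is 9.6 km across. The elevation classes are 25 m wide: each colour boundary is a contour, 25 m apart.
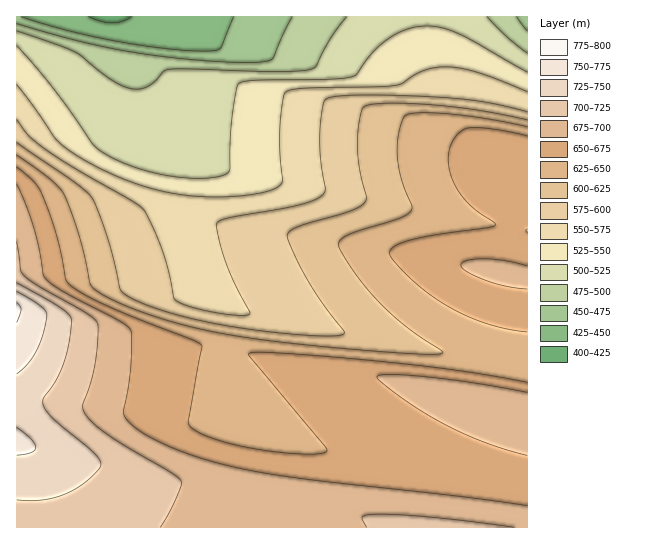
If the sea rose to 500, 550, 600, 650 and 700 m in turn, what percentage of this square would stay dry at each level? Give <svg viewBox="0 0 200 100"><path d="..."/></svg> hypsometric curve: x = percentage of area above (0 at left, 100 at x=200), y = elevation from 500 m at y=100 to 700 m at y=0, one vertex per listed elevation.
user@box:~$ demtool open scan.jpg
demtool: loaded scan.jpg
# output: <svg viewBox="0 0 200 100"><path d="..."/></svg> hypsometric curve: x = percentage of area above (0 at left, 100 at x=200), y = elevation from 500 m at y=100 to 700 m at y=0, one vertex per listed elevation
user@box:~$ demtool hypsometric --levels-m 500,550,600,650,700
<svg viewBox="0 0 200 100"><path d="M187 100l-31-25-33-25-41-25-62-25"/></svg>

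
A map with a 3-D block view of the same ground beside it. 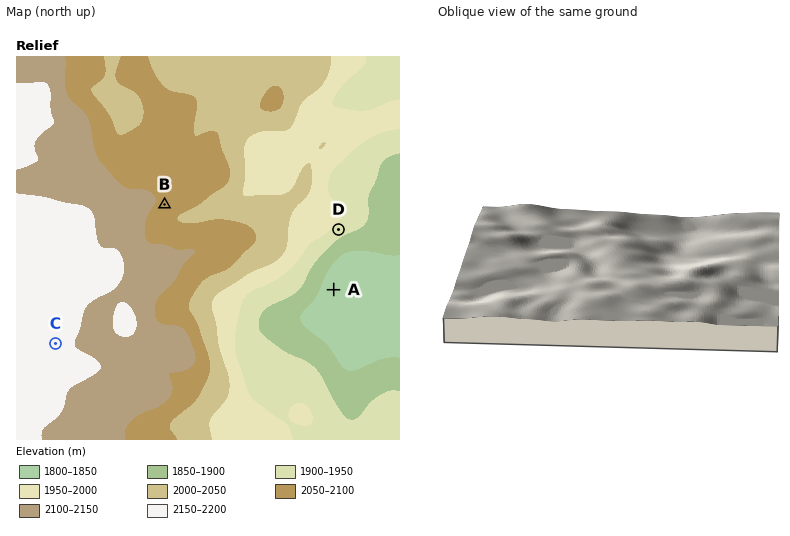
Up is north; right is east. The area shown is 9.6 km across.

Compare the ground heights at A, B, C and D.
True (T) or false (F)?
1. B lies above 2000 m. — T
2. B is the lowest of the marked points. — F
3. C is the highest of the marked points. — T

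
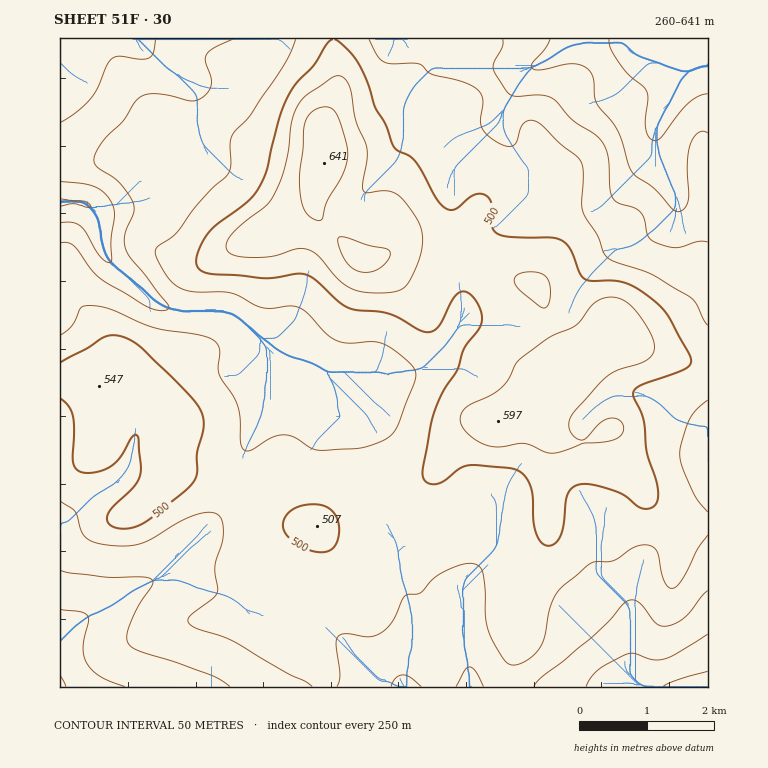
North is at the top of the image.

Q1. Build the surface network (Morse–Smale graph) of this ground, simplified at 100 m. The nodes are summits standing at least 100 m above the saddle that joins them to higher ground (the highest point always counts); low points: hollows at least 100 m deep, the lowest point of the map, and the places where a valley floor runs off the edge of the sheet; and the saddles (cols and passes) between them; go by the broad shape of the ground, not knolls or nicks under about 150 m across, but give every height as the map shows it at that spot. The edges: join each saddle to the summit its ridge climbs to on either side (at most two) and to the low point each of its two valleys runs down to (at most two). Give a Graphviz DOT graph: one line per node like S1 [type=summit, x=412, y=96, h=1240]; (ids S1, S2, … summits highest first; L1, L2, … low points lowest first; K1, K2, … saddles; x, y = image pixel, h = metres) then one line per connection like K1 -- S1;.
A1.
graph terrain {
  S1 [type=summit, x=324, y=163, h=641];
  L1 [type=low, x=708, y=65, h=260];
  L2 [type=low, x=708, y=687, h=280];
  L3 [type=low, x=60, y=687, h=292];
  L4 [type=low, x=60, y=203, h=297];
  K1 [type=saddle, x=468, y=254, h=513];
  K2 [type=saddle, x=371, y=489, h=473];
  K3 [type=saddle, x=238, y=492, h=465];
  K1 -- S1;
  K1 -- L1;
  K1 -- L4;
  K2 -- S1;
  K2 -- L2;
  K2 -- L4;
  K3 -- S1;
  K3 -- L3;
  K3 -- L4;
}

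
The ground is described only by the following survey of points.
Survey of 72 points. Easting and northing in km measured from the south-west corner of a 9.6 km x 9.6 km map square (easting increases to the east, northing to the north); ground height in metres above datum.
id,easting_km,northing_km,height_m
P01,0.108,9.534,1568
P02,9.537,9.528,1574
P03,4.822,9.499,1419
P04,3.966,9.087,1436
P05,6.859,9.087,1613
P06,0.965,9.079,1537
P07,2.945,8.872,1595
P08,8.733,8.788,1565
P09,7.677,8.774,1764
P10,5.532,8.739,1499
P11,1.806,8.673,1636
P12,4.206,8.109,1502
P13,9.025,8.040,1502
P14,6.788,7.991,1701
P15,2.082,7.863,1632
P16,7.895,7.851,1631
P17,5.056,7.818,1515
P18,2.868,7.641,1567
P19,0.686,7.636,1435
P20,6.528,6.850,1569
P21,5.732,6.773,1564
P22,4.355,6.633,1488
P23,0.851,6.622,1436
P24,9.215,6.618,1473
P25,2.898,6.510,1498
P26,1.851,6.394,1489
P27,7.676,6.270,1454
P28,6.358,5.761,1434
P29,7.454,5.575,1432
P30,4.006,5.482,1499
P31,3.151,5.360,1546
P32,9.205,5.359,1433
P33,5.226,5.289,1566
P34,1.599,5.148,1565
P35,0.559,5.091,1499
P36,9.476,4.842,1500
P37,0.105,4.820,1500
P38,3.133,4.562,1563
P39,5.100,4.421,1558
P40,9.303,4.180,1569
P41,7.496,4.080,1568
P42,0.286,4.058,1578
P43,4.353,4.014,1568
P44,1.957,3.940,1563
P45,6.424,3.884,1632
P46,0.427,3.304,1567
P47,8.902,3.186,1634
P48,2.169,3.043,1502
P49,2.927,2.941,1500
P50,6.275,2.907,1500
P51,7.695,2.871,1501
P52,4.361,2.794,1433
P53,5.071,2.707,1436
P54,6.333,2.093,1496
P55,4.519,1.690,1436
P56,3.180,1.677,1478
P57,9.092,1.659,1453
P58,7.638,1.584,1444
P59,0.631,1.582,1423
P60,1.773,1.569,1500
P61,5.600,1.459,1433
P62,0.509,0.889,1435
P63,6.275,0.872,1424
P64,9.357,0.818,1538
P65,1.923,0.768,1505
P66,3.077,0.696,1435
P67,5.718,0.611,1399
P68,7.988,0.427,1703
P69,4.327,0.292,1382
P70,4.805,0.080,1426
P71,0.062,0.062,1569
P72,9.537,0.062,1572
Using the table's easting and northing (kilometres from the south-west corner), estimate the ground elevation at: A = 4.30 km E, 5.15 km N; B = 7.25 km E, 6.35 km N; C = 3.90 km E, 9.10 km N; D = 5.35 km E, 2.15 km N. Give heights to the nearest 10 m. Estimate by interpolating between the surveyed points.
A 1500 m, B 1510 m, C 1440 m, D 1430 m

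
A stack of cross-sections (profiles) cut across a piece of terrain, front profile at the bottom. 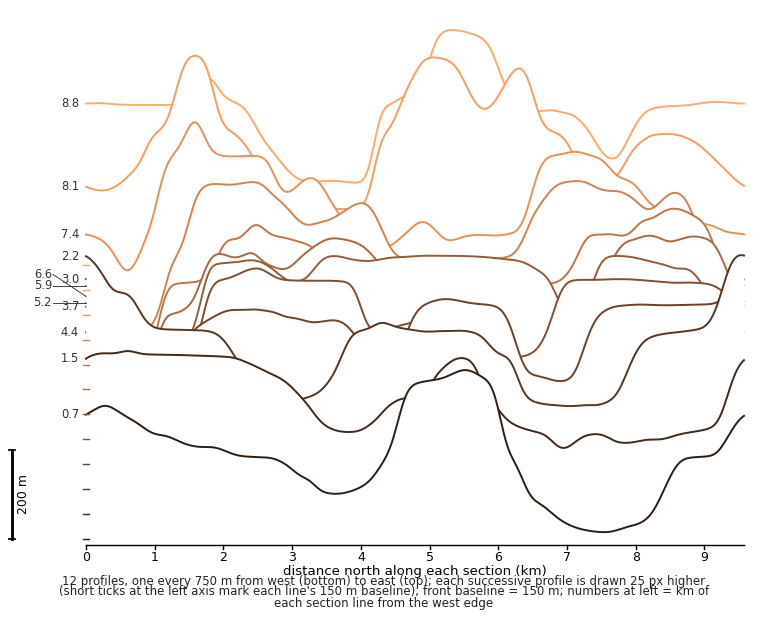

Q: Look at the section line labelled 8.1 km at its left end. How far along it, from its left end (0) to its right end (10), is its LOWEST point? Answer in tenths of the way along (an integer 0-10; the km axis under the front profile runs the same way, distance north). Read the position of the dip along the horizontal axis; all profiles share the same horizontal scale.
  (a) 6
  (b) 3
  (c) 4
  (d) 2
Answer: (c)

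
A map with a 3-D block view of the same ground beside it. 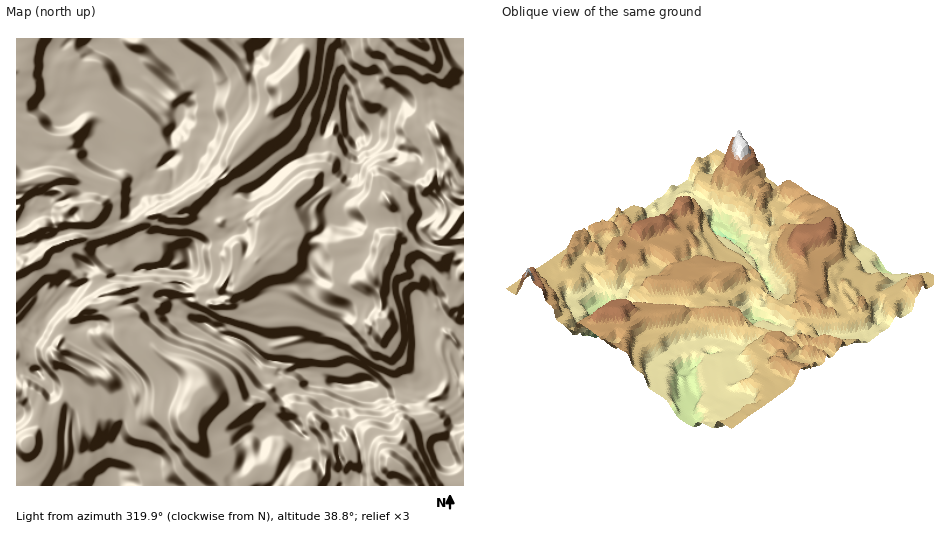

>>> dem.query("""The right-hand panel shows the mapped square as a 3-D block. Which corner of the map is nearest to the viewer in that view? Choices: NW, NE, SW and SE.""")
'NW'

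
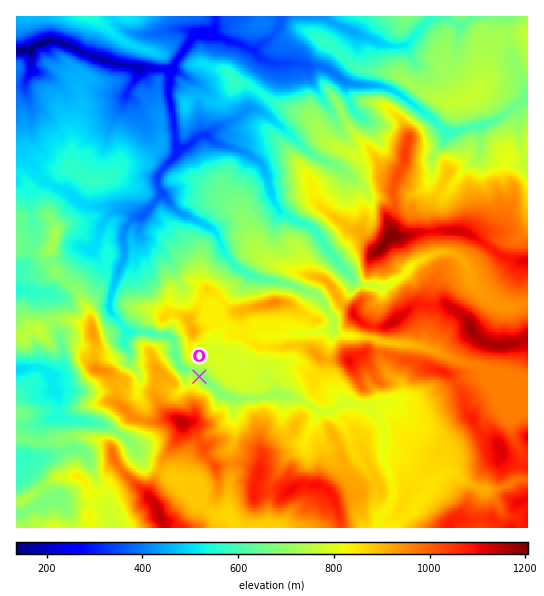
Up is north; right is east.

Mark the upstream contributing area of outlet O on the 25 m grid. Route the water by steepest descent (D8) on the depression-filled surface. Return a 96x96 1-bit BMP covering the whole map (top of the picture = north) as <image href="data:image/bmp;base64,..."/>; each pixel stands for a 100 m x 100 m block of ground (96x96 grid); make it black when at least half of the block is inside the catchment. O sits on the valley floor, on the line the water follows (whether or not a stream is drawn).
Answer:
<image width="96" height="96" href="data:image/bmp;base64,Qk2+BAAAAAAAAD4AAAAoAAAAYAAAAGAAAAABAAEAAAAAAIAEAAATCwAAEwsAAAIAAAAAAAAA////AAAAAAAAAAAAAAAAB///gA8AAAAAAAAAB///x38AAAAAAAAAB/////8AAAAAAAAAD/////8AAAAAAAAAD/////8AAAAAAAAAD/////8AAAAAAAAAH/////8AAAAAAAfwP/////8AAAAAAAf///////8AAAAAAAf///////8AAAAAAAf///////8AAAAAAA////////8AAAAAB/////////gAAAAAD/////////AAAAAAH////////+AAAAAAH////////+AAAAAAP////////4AAAAAAP////////gAAAAAAf////////gAAAAAA/////////AAAAAAAf////////AAAAAAAf///////+AAAAAAAf///////8AAAAAAAf///////8AAAAAAAf///////8AAAAAAAff//////8AAAAAAAeP//////4AAAAAAAMP//////wAAAAAAAAP//////gAAAAAAAAf//////AAAAAAAAAf/////wAAAAAAAAA/////+AAAAAAAAAP///APwAAAAAAAAAf//+AAAAAAAAAAAAf/gAAAAAAAAAAAAAf+AAAAAAAAAAAAAAf8AAAAAAAAAAAAAAf8AAAAAAAAAAAAAAf+AAAAAAAAAAAAAAf+AAAAAAAAAAAAAAP8AAAAAAAAAAAAAAPwAAAAAAAAAAAAAAHgAAAAAAAAAAAAAAHAAAAAAAAAAAAAAAAAAAAAAAAAAAAAAAAAAAAAAAAAAAAAAAAAAAAAAAAAAAAAAAAAAAAAAAAAAAAAAAAAAAAAAAAAAAAAAAAAAAAAAAAAAAAAAAAAAAAAAAAAAAAAAAAAAAAAAAAAAAAAAAAAAAAAAAAAAAAAAAAAAAAAAAAAAAAAAAAAAAAAAAAAAAAAAAAAAAAAAAAAAAAAAAAAAAAAAAAAAAAAAAAAAAAAAAAAAAAAAAAAAAAAAAAAAAAAAAAAAAAAAAAAAAAAAAAAAAAAAAAAAAAAAAAAAAAAAAAAAAAAAAAAAAAAAAAAAAAAAAAAAAAAAAAAAAAAAAAAAAAAAAAAAAAAAAAAAAAAAAAAAAAAAAAAAAAAAAAAAAAAAAAAAAAAAAAAAAAAAAAAAAAAAAAAAAAAAAAAAAAAAAAAAAAAAAAAAAAAAAAAAAAAAAAAAAAAAAAAAAAAAAAAAAAAAAAAAAAAAAAAAAAAAAAAAAAAAAAAAAAAAAAAAAAAAAAAAAAAAAAAAAAAAAAAAAAAAAAAAAAAAAAAAAAAAAAAAAAAAAAAAAAAAAAAAAAAAAAAAAAAAAAAAAAAAAAAAAAAAAAAAAAAAAAAAAAAAAAAAAAAAAAAAAAAAAAAAAAAAAAAAAAAAAAAAAAAAAAAAAAAAAAAAAAAAAAAAAAAAAAAAAAAAAAAAAAAAAAAAAAAAAAAAAAAAAAAAAAAAAAAAAAAAAAAAAAAAAAAAAAAAAAAAAAAAAAAAAAAAAAAAAAAAAAAAAAAAAAAAAAAAAAAAAAAAAAAAAAAAAAAAAAAAAAAAAAAAAAAAAAAAAAAAAAAAAAAAAAAAAAAA="/>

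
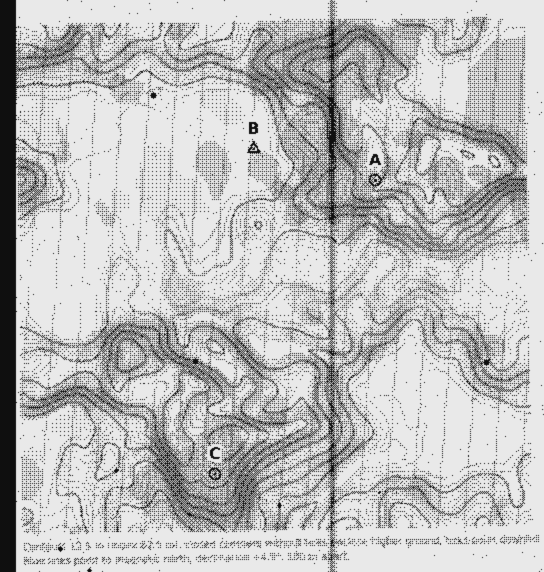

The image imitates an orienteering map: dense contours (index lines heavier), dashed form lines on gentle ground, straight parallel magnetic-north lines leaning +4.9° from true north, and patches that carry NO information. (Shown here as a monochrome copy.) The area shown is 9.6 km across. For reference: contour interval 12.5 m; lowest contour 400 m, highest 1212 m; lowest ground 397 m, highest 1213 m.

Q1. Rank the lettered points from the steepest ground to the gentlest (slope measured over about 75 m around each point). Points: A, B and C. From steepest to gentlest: A C B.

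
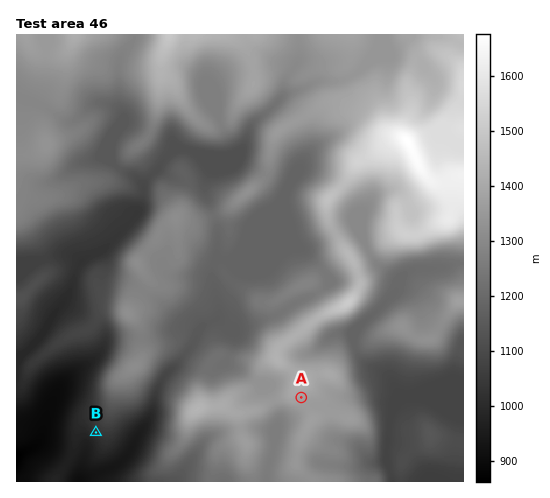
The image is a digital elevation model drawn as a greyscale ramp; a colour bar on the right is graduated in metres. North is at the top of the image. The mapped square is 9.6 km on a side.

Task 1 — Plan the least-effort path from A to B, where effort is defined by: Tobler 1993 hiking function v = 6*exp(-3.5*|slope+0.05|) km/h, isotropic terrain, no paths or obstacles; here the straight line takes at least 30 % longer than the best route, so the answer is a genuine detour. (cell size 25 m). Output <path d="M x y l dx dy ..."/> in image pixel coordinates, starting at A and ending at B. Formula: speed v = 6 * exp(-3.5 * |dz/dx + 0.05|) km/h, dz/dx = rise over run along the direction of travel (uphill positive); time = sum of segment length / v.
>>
<path d="M301 397l-1 2-5 2-9 0-23-12-6-6-5-2-38 0-5-2-5-5-2-1-16 0-28 14-4 3-6 12-8 8-16 8-14 14-5 3-4 0-5-3"/>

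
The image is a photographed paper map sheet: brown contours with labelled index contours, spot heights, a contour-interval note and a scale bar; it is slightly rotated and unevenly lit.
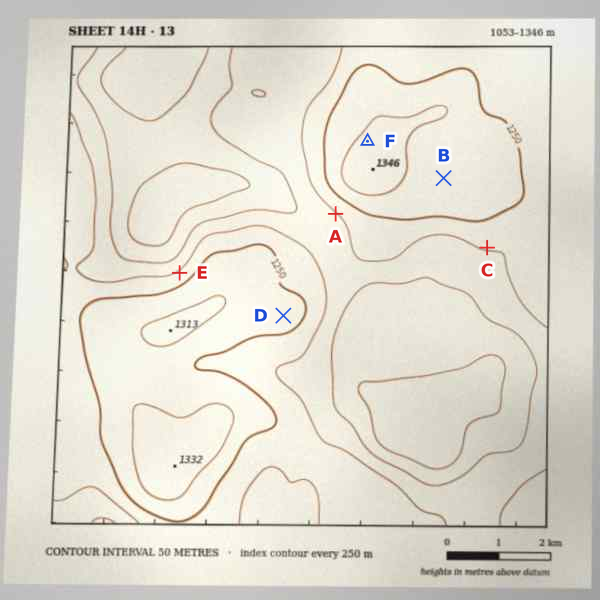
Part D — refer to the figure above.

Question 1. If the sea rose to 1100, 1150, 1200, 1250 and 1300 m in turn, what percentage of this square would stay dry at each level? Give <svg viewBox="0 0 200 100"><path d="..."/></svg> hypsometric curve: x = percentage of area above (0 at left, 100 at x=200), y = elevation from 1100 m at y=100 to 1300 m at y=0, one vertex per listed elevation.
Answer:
<svg viewBox="0 0 200 100"><path d="M182 100l-33-25-44-25-53-25-41-25"/></svg>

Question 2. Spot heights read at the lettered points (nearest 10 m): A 1200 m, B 1280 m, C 1200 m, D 1270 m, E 1210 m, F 1310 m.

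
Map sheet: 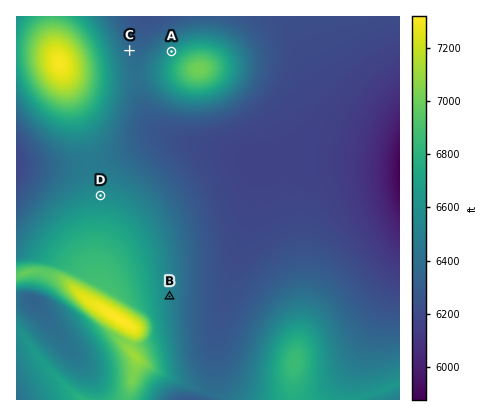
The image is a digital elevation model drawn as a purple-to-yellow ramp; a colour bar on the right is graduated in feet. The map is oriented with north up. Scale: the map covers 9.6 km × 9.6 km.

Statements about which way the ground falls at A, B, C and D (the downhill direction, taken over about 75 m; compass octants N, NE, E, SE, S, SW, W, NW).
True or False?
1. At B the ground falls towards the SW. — False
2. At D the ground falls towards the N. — True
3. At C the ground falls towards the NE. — True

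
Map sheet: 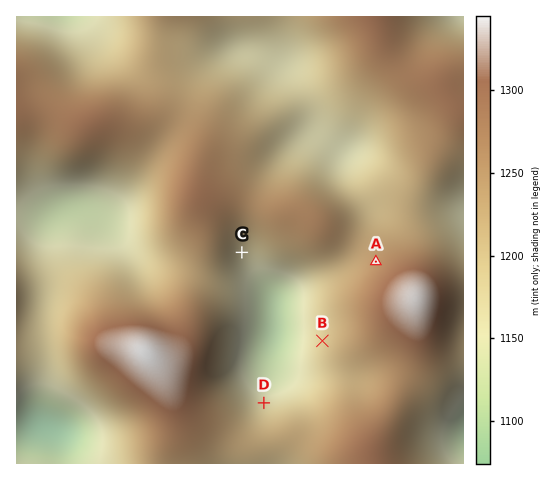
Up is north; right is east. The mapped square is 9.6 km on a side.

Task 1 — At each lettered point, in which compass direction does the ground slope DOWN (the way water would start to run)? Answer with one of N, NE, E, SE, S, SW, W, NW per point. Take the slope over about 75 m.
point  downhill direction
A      NW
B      W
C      SE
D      N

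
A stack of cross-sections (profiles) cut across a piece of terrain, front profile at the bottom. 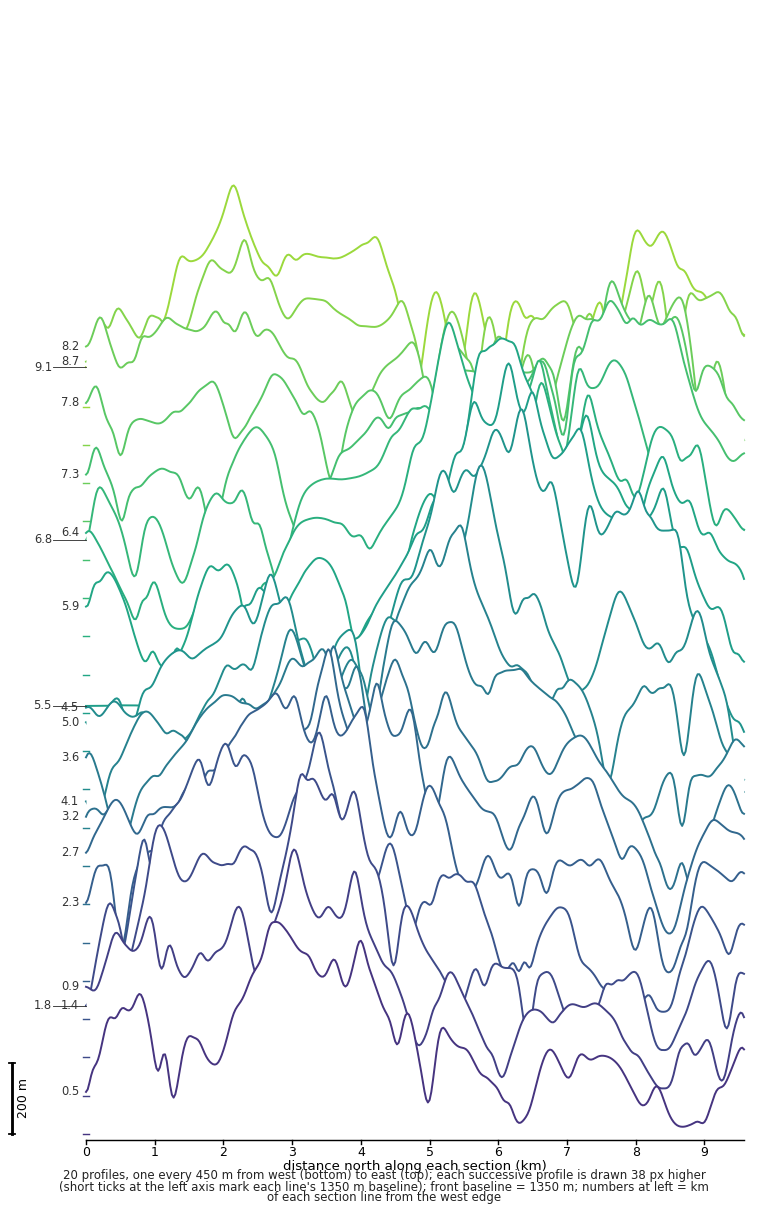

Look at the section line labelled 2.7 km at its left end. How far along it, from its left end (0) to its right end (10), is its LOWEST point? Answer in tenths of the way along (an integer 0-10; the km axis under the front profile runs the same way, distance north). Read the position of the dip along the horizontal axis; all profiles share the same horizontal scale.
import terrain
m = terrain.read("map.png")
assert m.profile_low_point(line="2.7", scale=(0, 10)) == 9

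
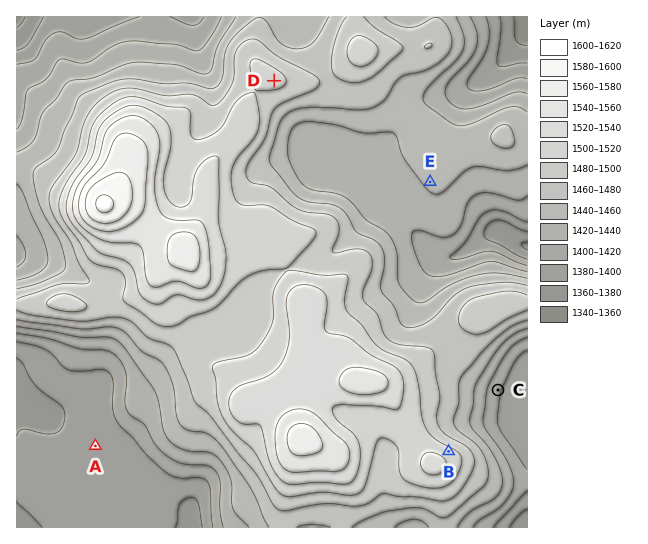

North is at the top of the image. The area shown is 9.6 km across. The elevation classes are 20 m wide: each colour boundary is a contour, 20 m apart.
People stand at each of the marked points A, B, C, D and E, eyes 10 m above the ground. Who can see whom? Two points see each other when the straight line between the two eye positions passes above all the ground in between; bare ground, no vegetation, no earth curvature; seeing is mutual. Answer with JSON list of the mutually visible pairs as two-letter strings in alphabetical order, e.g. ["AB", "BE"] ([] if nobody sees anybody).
["BC", "BD", "BE", "DE"]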